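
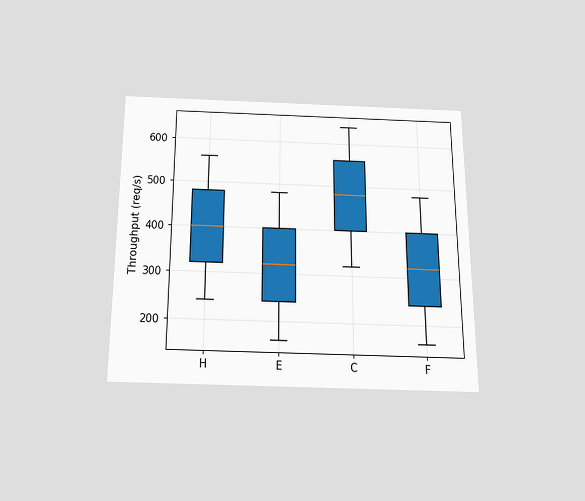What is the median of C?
480req/s

The chart is viewed slightly from below. The median line in the C box sits at 480req/s.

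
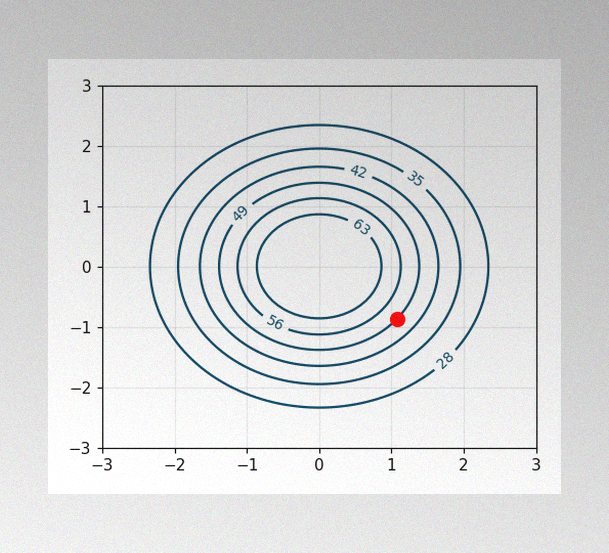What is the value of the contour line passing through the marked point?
49

The image has some photo noise and uneven lighting. The marked point sits on the contour labelled 49.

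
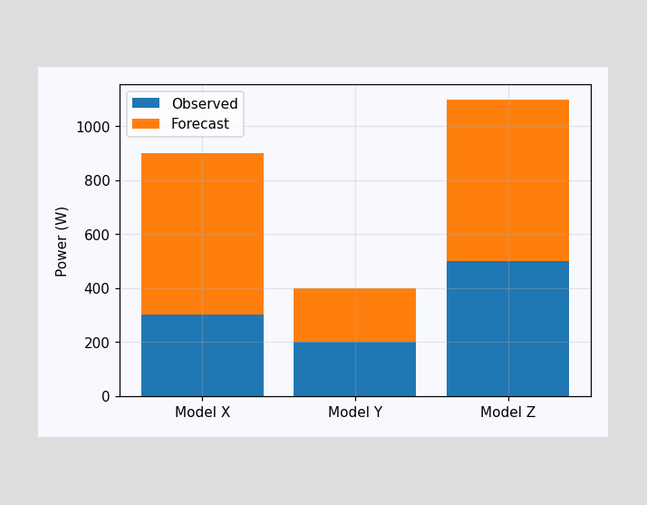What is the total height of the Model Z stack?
The Model Z stack's top reaches 1100W on the y-axis.

1100W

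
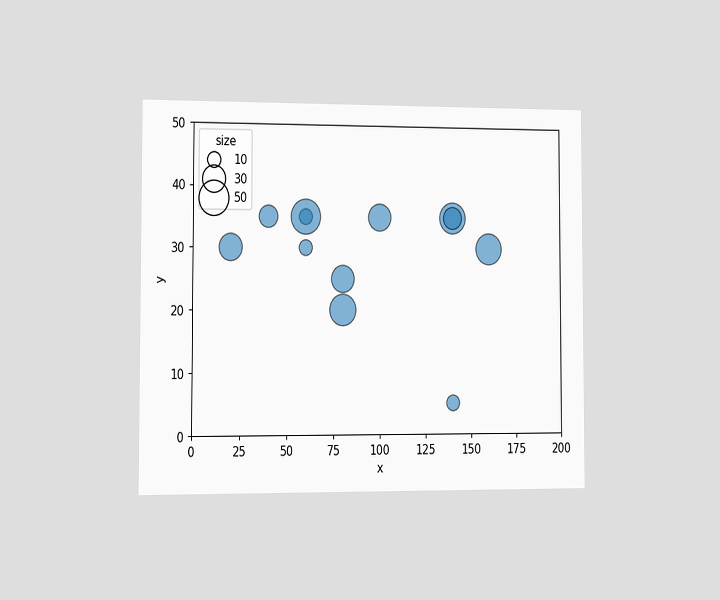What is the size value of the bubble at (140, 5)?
The chart is viewed slightly from the left. Matching the bubble at (140, 5) against the size legend gives 10.

10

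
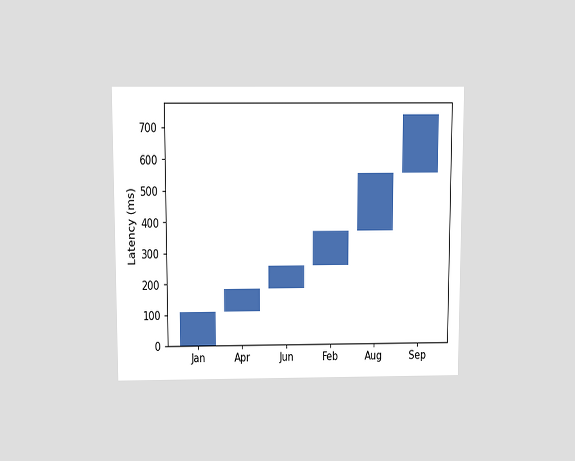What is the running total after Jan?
The chart is viewed slightly from above. After Jan the running total reaches 111ms.

111ms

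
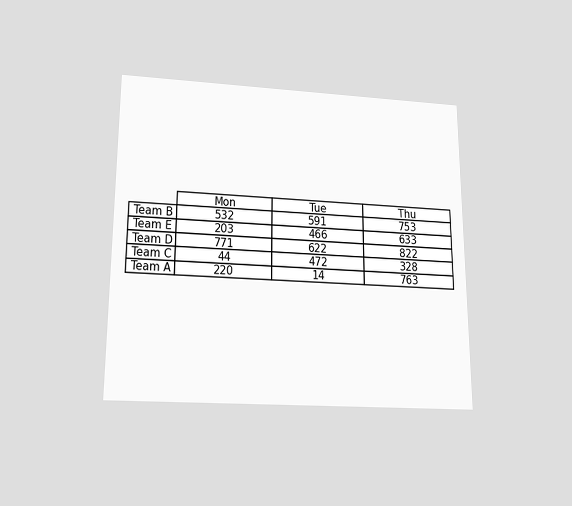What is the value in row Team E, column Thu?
The chart is viewed slightly from below. The (Team E, Thu) cell reads 633.

633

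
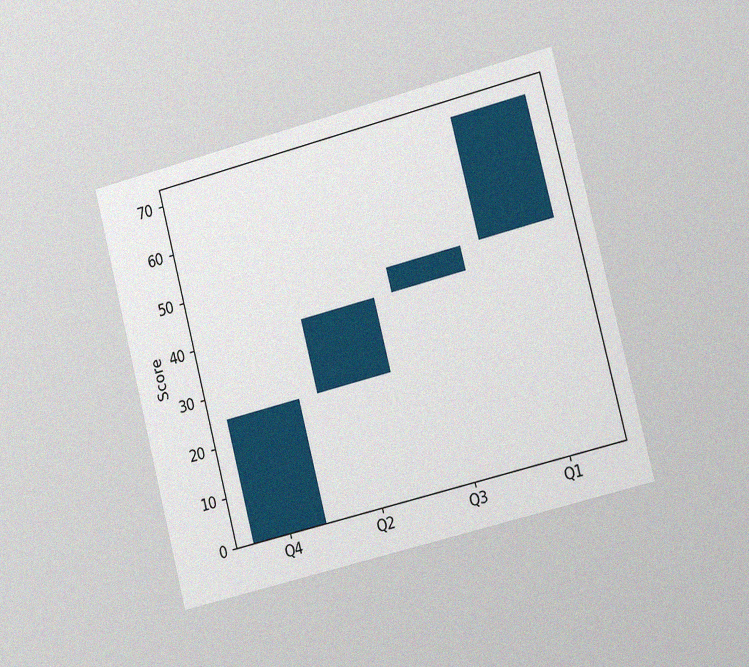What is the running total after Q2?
40

The chart is tilted about 14° counter-clockwise and viewed slightly from the right, with some photo noise. After Q2 the running total reaches 40.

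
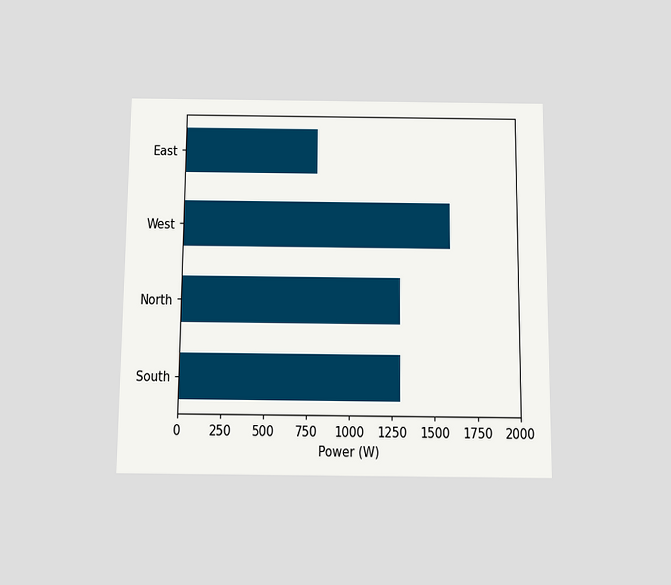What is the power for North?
The chart is viewed slightly from below. Reading along the chart's x-axis, the North bar reaches 1300W.

1300W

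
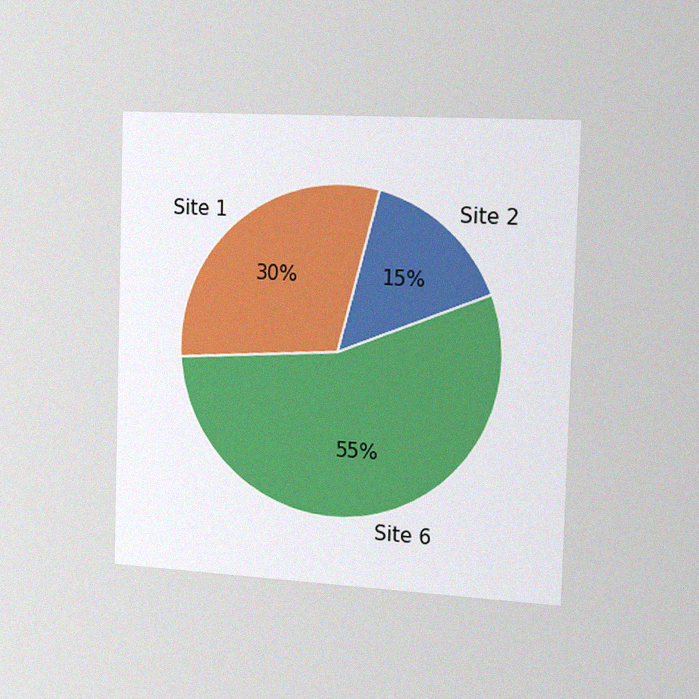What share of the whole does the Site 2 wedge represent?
The chart is viewed slightly from the right, with some photo noise. The Site 2 slice takes up 15% of the pie.

15%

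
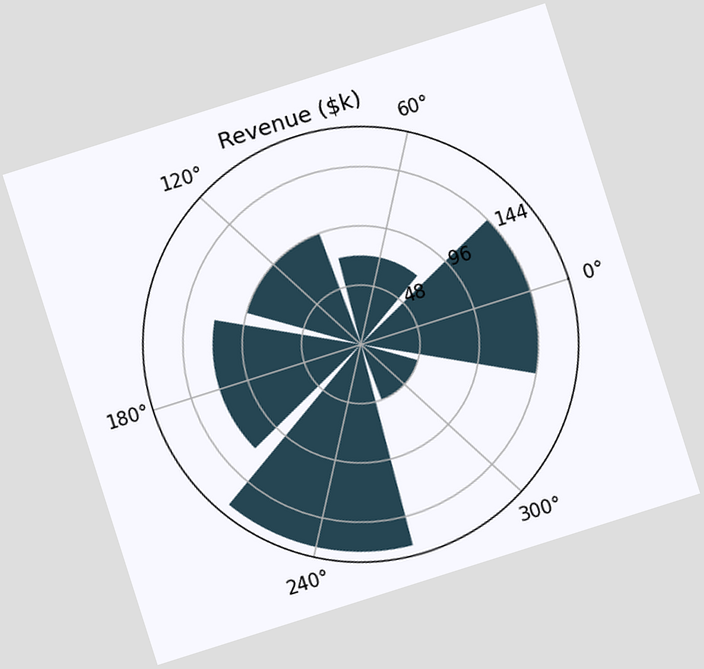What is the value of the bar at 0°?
$144k

The chart is tilted about 18° counter-clockwise. The bar at 0° reaches $144k on the radial axis.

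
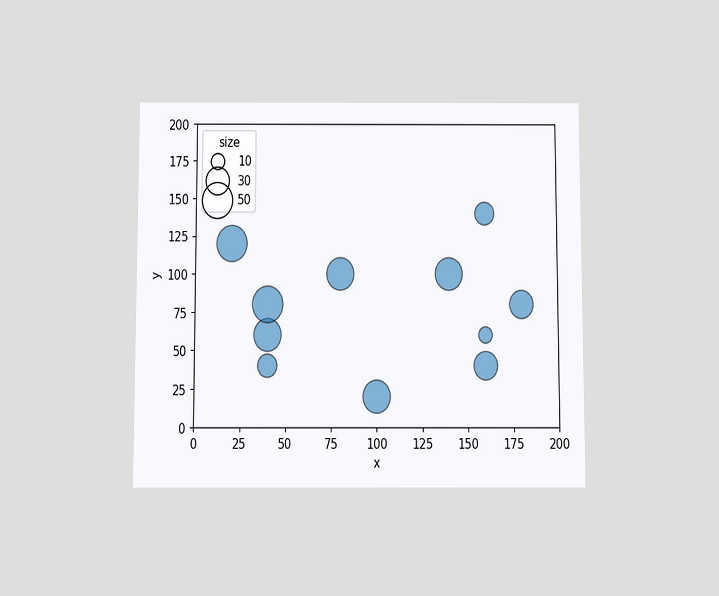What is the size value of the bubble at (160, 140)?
The chart is viewed slightly from below. Matching the bubble at (160, 140) against the size legend gives 20.

20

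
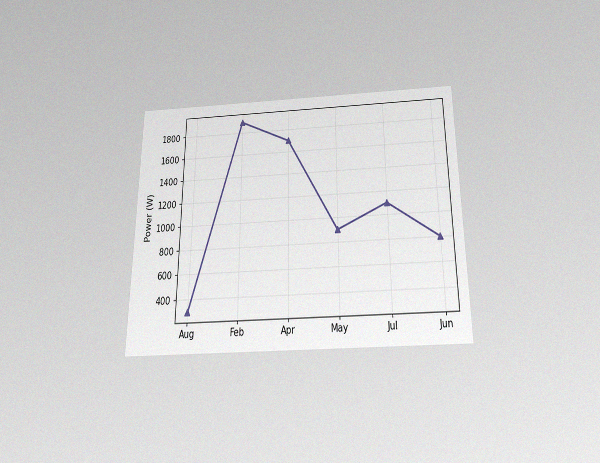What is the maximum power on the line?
The chart is viewed slightly from below, with some photo noise. The highest point is at Feb, and reading across to the y-axis gives 1900W.

1900W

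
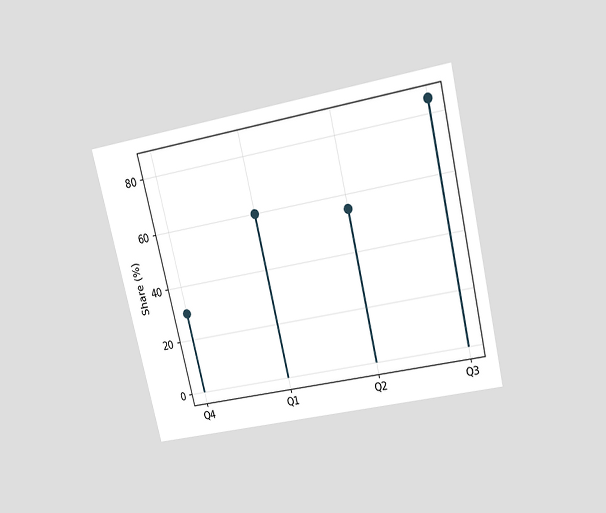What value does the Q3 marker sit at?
85%

The chart is tilted about 13° counter-clockwise and viewed slightly from above. The Q3 marker sits at 85%.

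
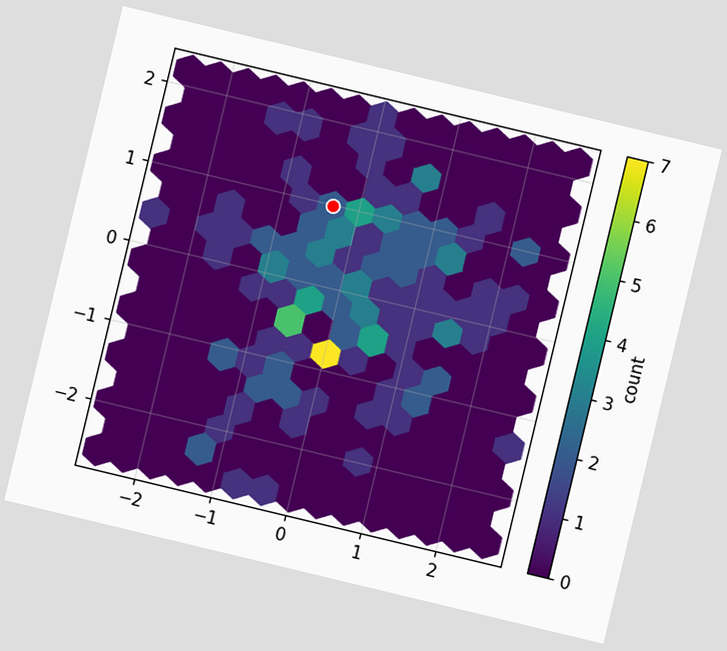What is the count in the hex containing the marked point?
2

The chart is tilted about 13° clockwise. The marked hex reads 2 on the colorbar.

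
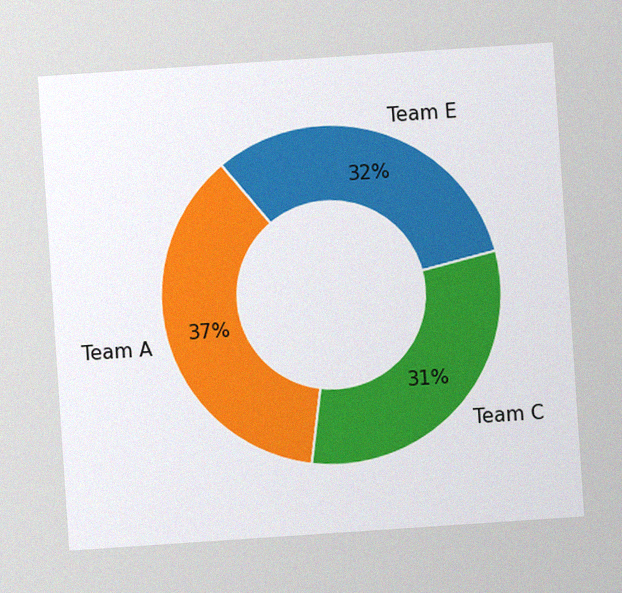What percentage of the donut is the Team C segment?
31%

The chart is tilted about 4° counter-clockwise, with some photo noise. The Team C segment takes up 31% of the ring.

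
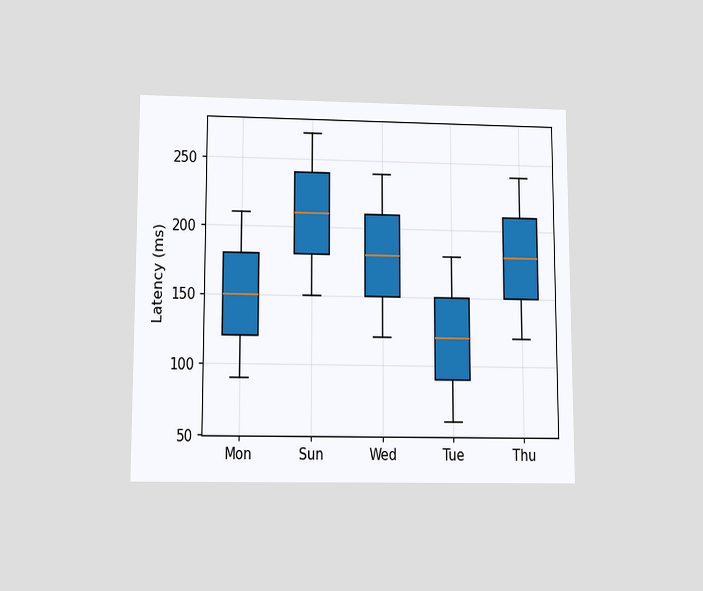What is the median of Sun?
210ms

The chart is viewed slightly from below. The median line in the Sun box sits at 210ms.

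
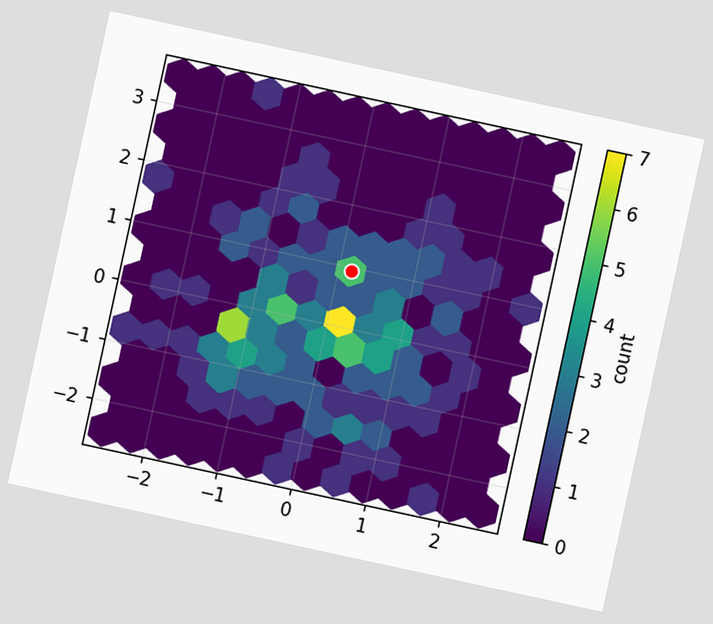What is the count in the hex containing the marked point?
The chart is tilted about 12° clockwise. The marked hex reads 5 on the colorbar.

5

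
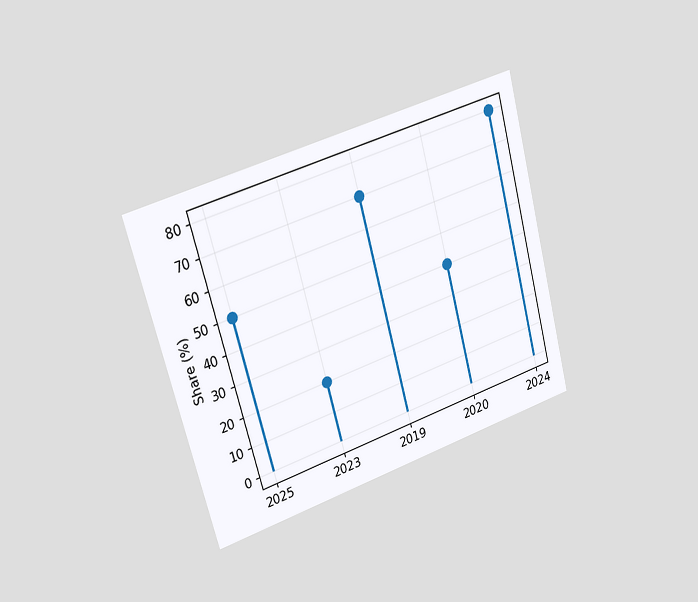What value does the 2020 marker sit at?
The chart is tilted about 15° counter-clockwise and viewed slightly from the left. The 2020 marker sits at 40%.

40%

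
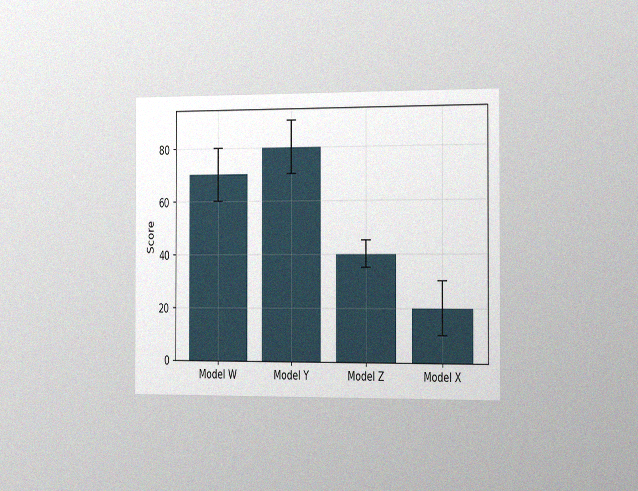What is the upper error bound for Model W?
The chart is viewed slightly from the right, with some photo noise. The Model W bar's upper whisker reaches 80.

80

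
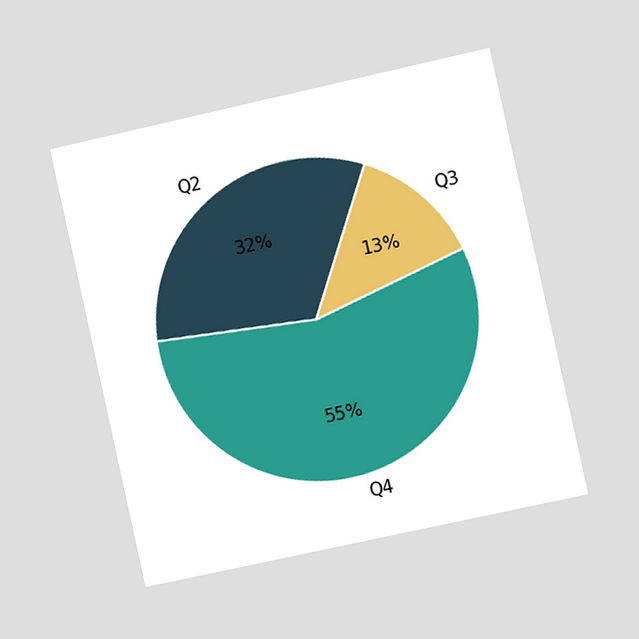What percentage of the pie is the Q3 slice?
13%

The chart is tilted about 12° counter-clockwise and viewed slightly from the right. The Q3 slice takes up 13% of the pie.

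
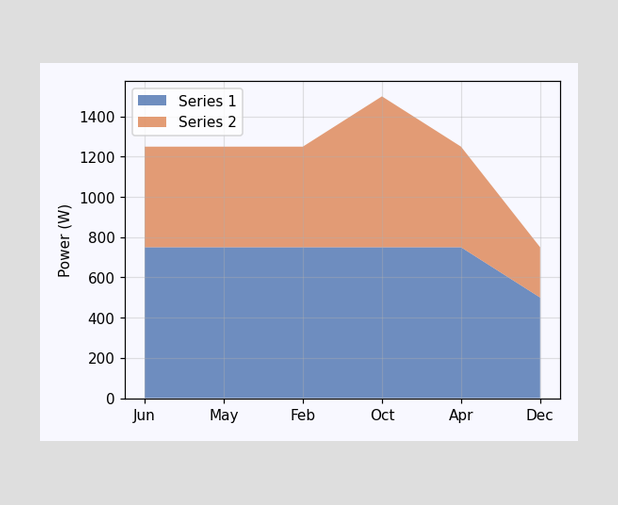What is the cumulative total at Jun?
The stacked total at Jun reaches 1250W.

1250W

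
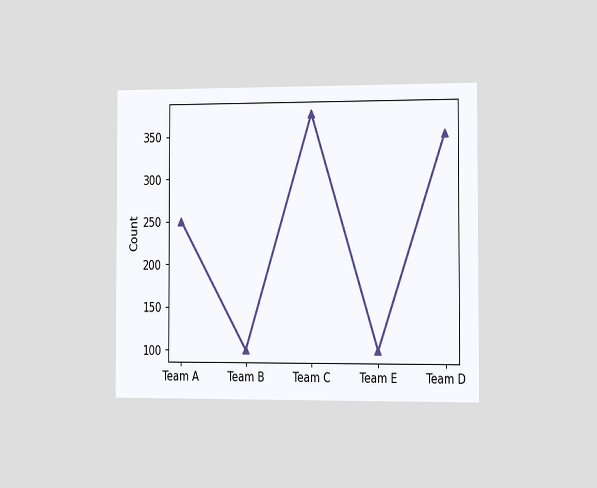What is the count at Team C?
375

The chart is viewed slightly from the right. At Team C, the line is at 375.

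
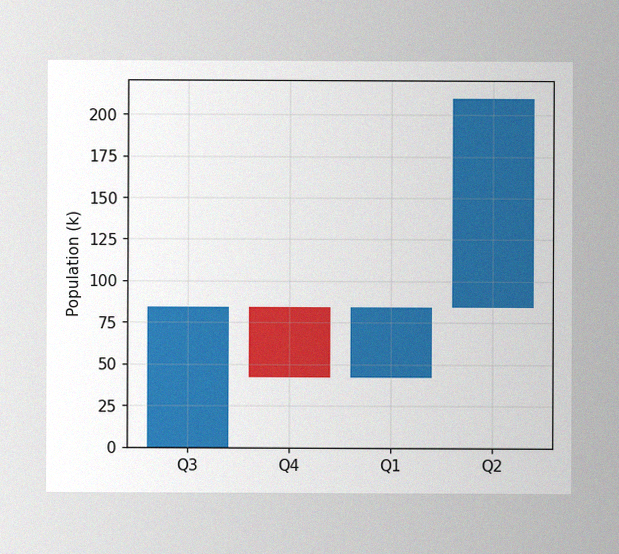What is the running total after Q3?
84k

The image has some photo noise and uneven lighting. After Q3 the running total reaches 84k.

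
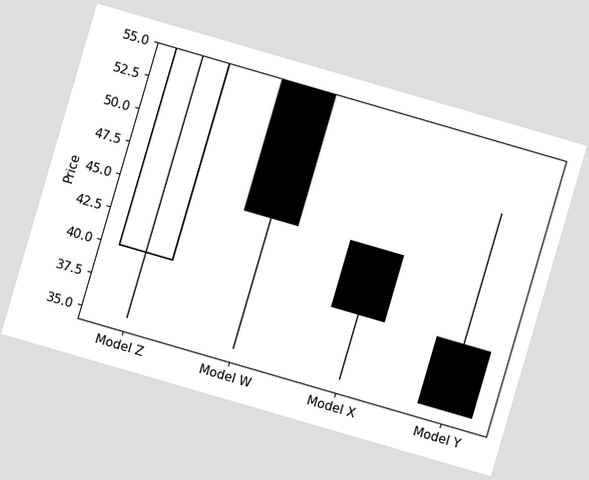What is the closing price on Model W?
The chart is tilted about 16° clockwise. The Model W candle closes at 45.

45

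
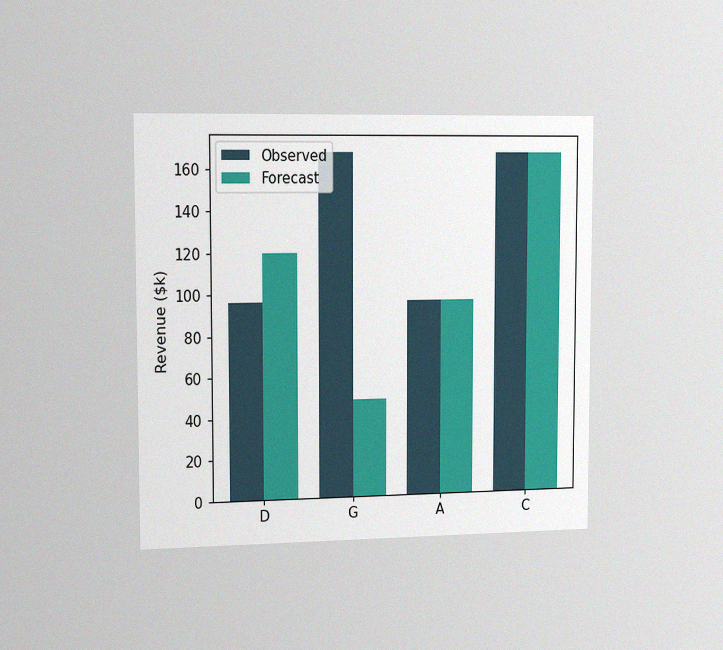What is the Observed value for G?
$168k

The chart is viewed slightly from the left, with some photo noise. The Observed bar at G reaches $168k on the y-axis.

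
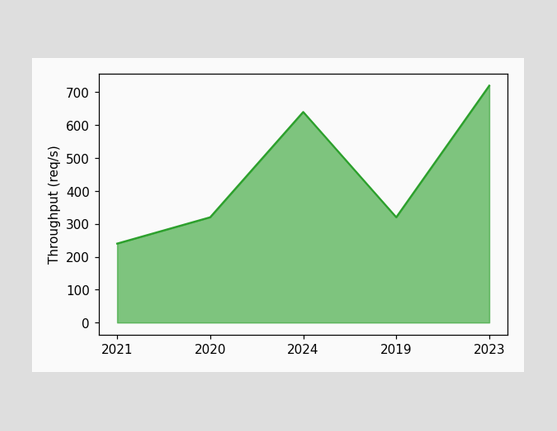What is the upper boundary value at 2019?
320req/s

At 2019 the upper boundary is at 320req/s.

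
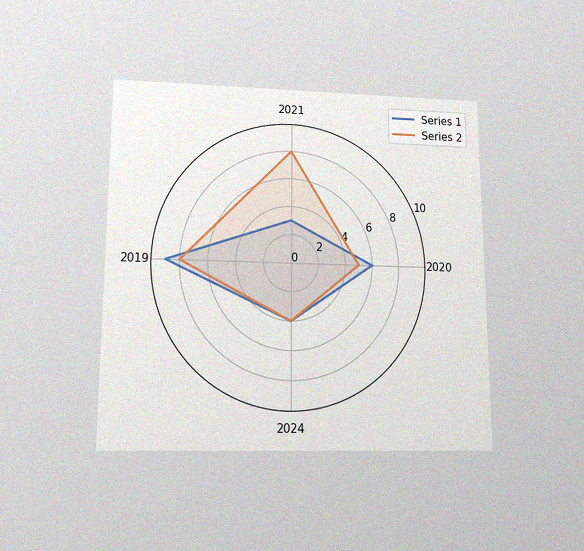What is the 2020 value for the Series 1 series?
The chart is viewed slightly from below, with some photo noise. On the 2020 axis, Series 1 reaches 6.

6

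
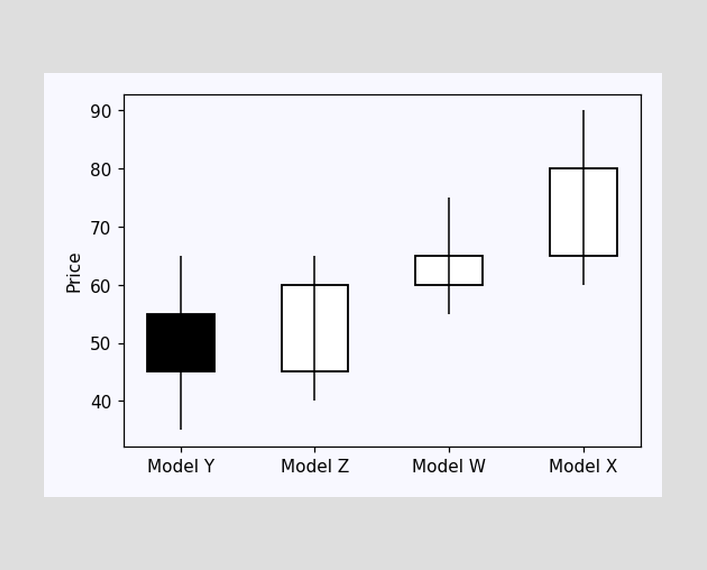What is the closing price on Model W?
65

The Model W candle closes at 65.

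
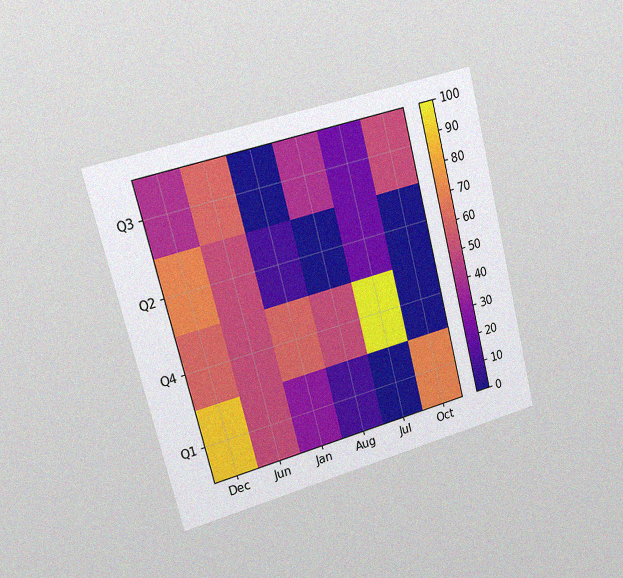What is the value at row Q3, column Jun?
The chart is tilted about 14° counter-clockwise and viewed slightly from the left, with some photo noise. Matching cell (Q3, Jun) against the colorbar gives 60.

60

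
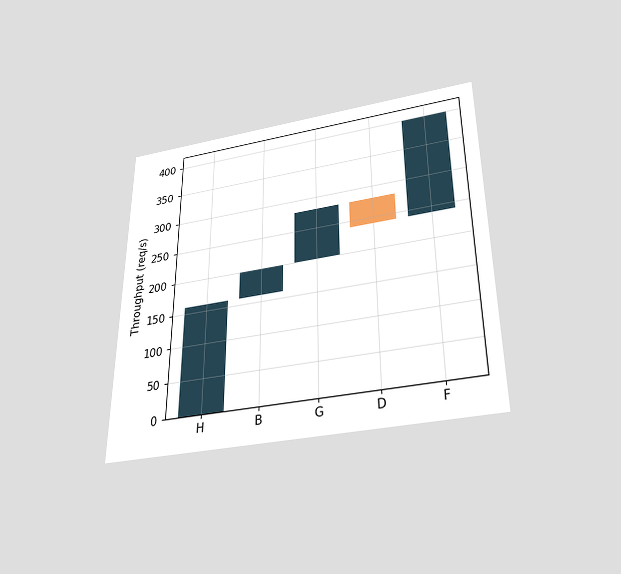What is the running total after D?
The chart is viewed slightly from below. After D the running total reaches 240req/s.

240req/s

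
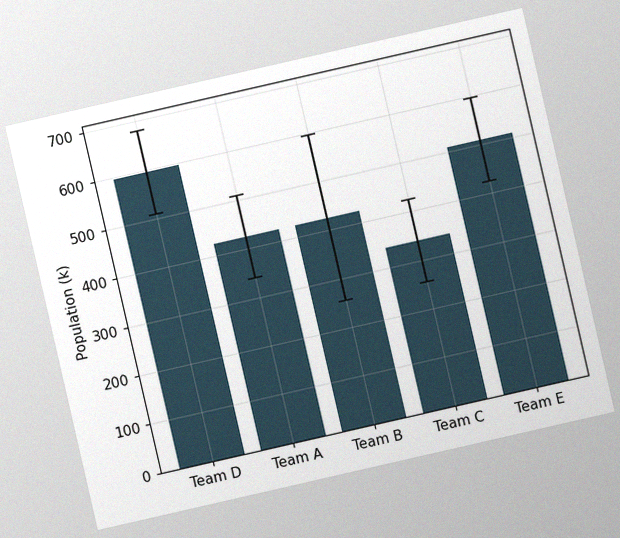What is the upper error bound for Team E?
595k

The chart is tilted about 13° counter-clockwise, with some photo noise. The Team E bar's upper whisker reaches 595k.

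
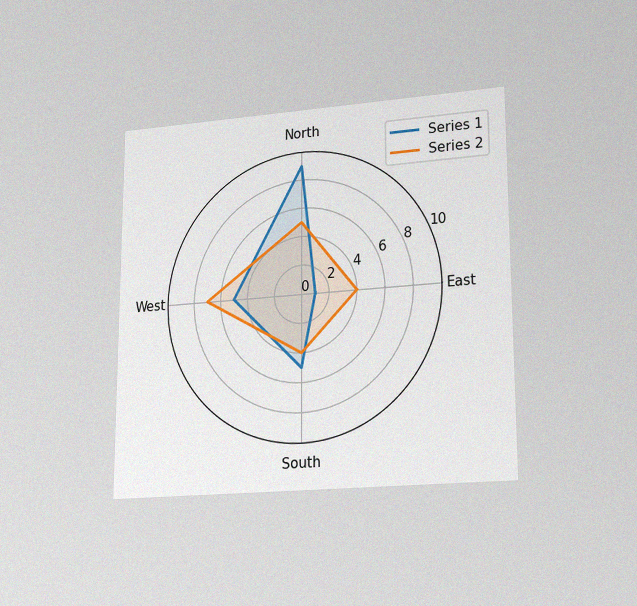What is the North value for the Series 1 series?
The chart is viewed at a slight angle, with some photo noise. On the North axis, Series 1 reaches 9.

9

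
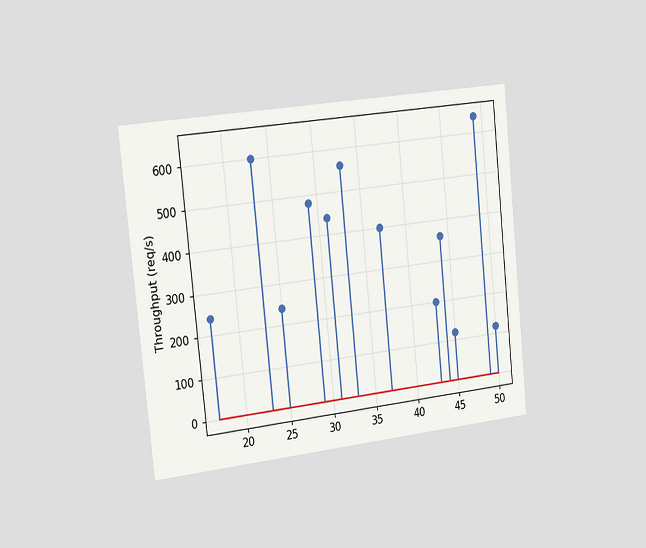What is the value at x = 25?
The chart is tilted about 6° counter-clockwise and viewed slightly from the left. The stem at x=25 reaches 240req/s.

240req/s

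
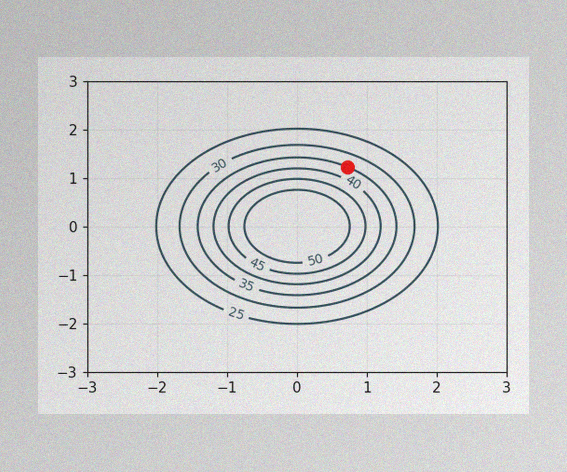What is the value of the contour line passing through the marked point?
The image has some photo noise and uneven lighting. The marked point sits on the contour labelled 35.

35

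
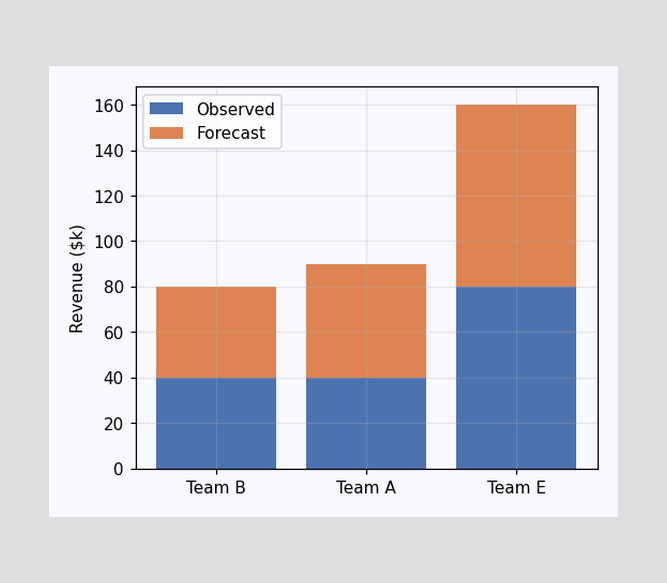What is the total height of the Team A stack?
$90k

The Team A stack's top reaches $90k on the y-axis.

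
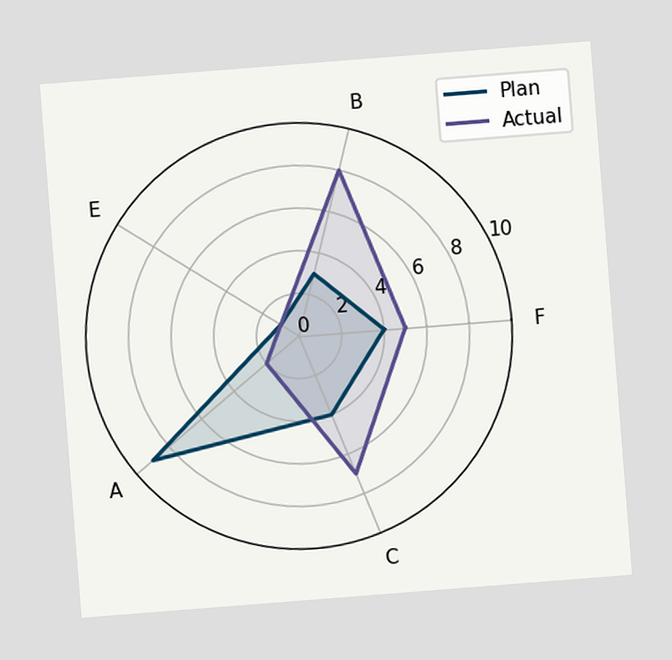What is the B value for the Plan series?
3

The chart is tilted about 4° counter-clockwise. On the B axis, Plan reaches 3.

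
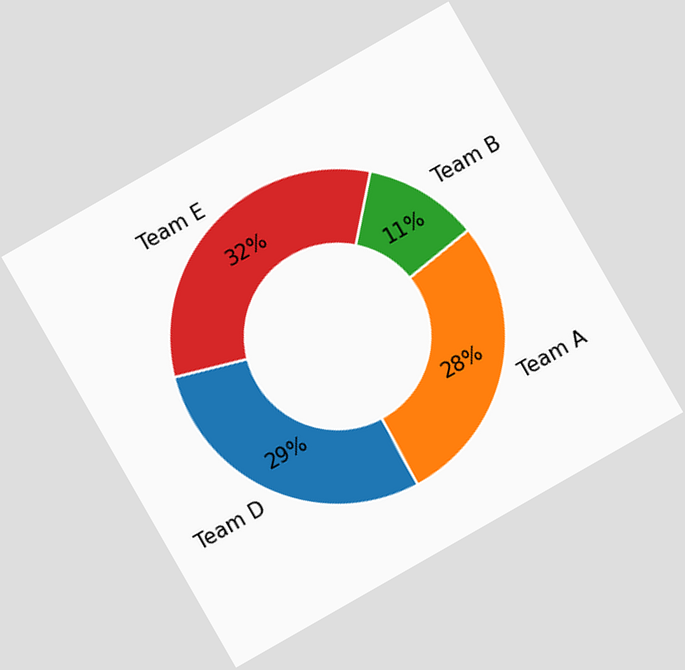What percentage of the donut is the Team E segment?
The chart is tilted about 30° counter-clockwise. The Team E segment takes up 32% of the ring.

32%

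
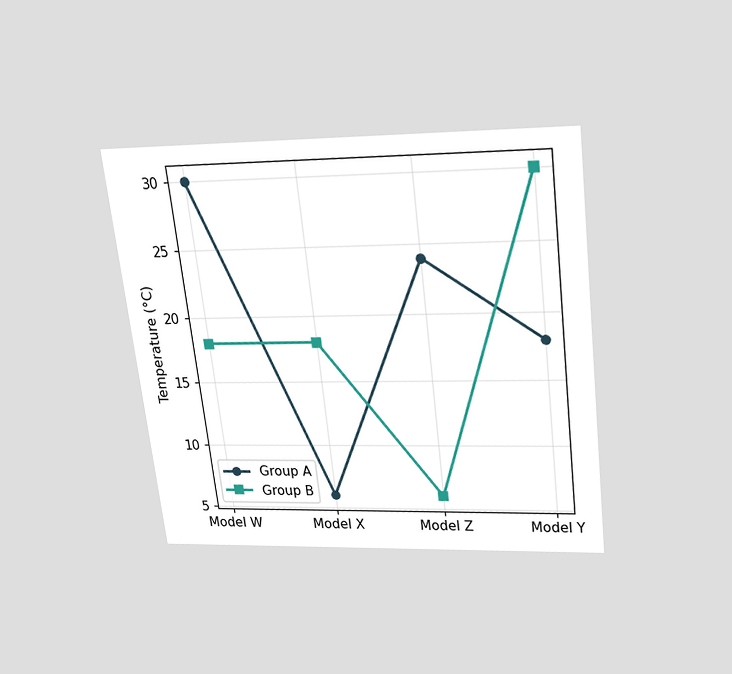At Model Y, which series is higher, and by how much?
The chart is tilted about 7° counter-clockwise and viewed slightly from above. At Model Y, Group B sits above the other line by 12°C.

Group B, by 12°C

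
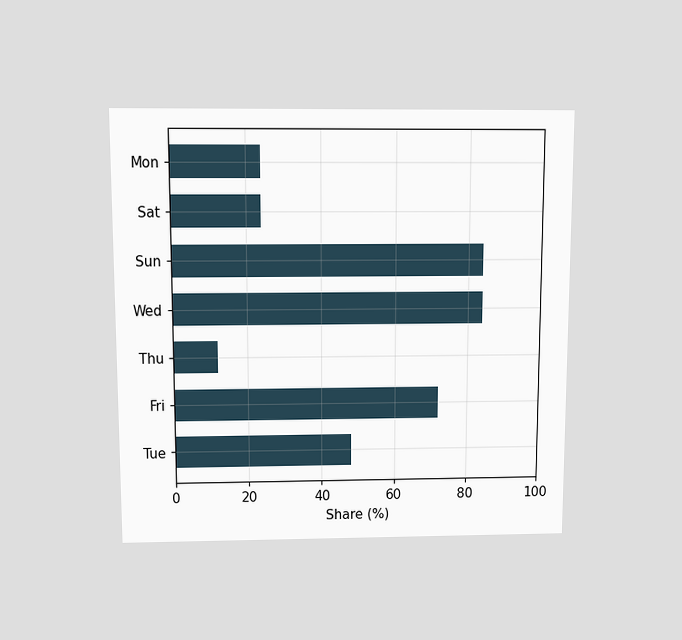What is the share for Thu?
The chart is viewed slightly from above. Reading along the chart's x-axis, the Thu bar reaches 12%.

12%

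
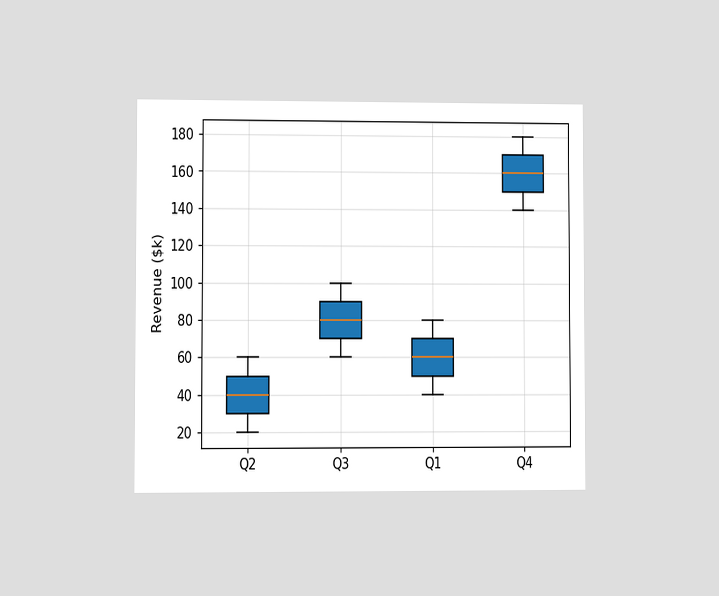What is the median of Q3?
$80k

The chart is viewed at a slight angle. The median line in the Q3 box sits at $80k.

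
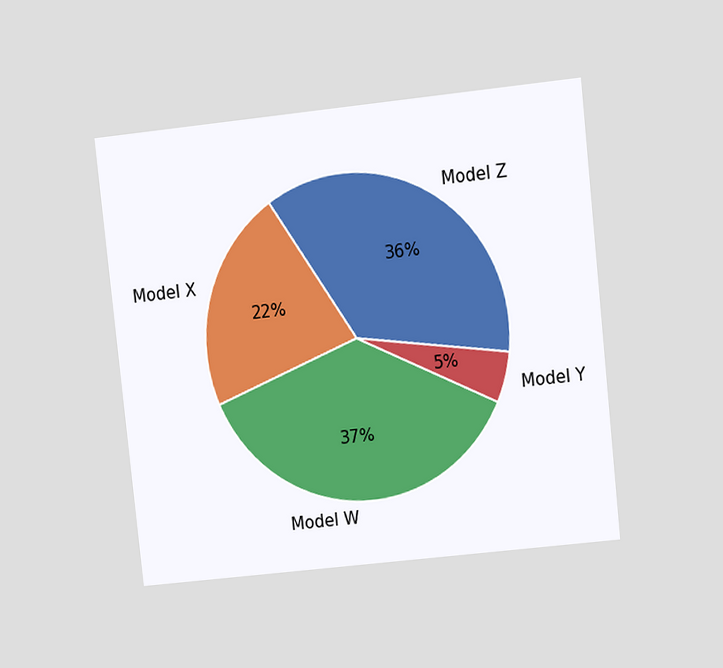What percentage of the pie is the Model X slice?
22%

The chart is tilted about 6° counter-clockwise and viewed at a slight angle. The Model X slice takes up 22% of the pie.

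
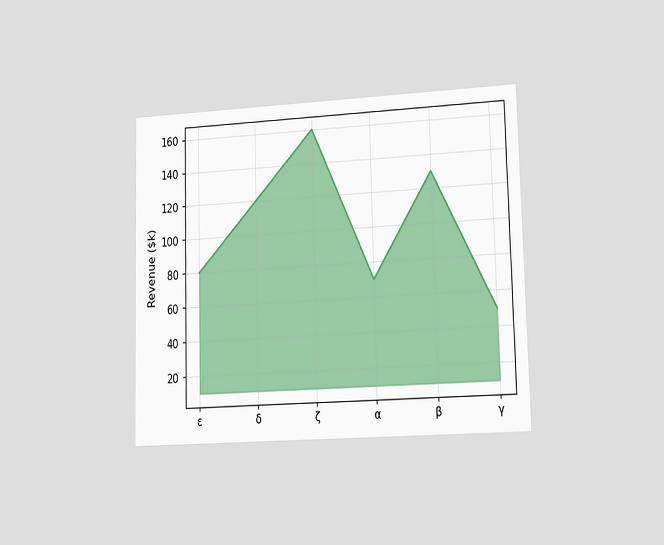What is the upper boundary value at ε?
The chart is viewed slightly from the right. At ε the upper boundary is at $80k.

$80k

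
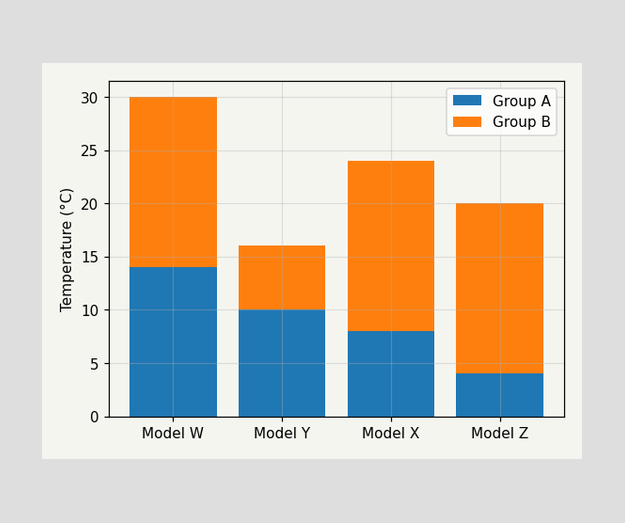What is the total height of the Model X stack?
24°C

The Model X stack's top reaches 24°C on the y-axis.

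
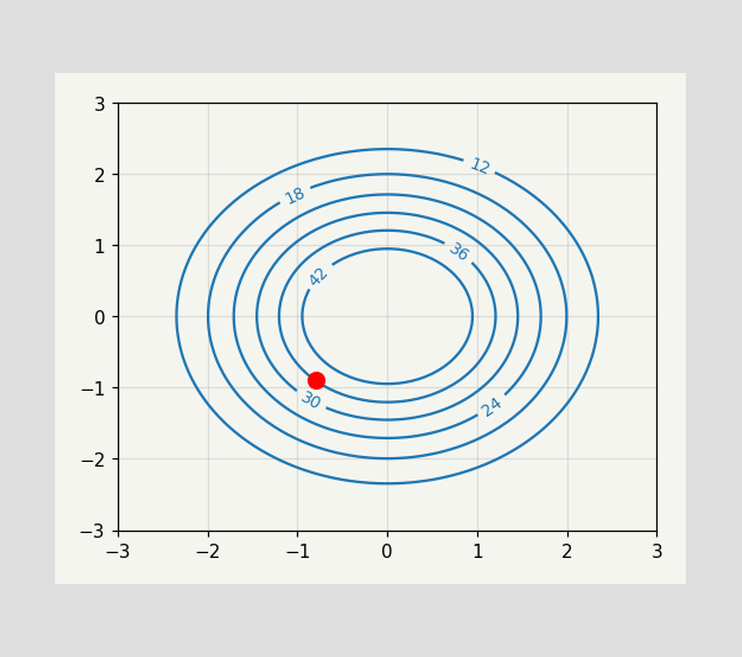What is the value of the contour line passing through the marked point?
The marked point sits on the contour labelled 36.

36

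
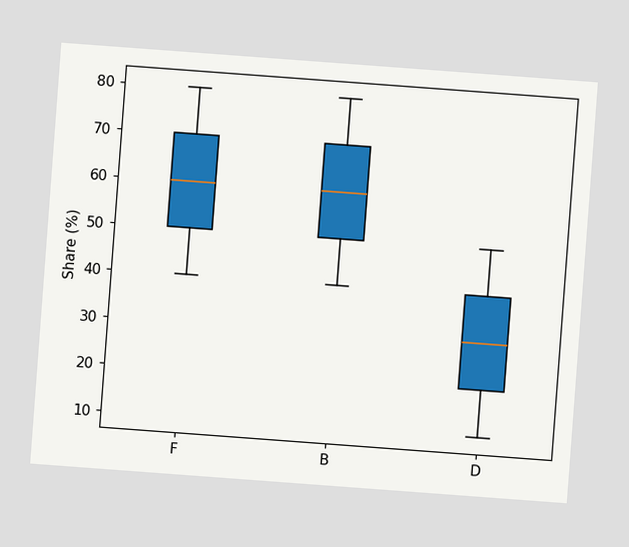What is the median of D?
30%

The chart is tilted about 4° clockwise. The median line in the D box sits at 30%.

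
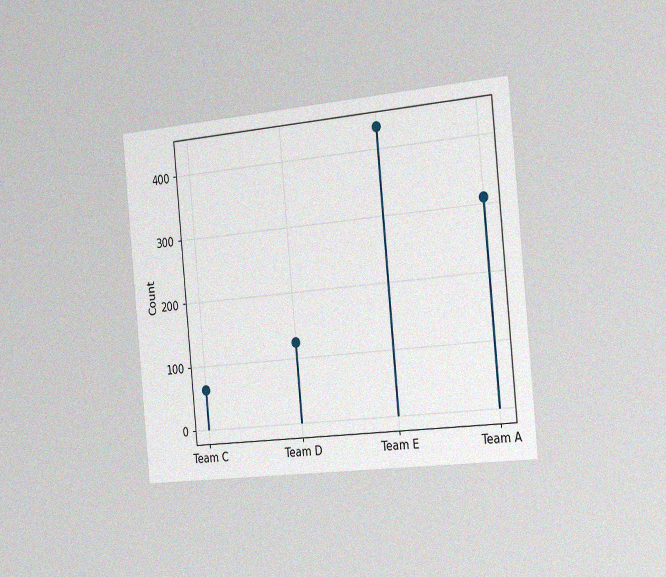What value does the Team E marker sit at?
The chart is tilted about 5° counter-clockwise and viewed slightly from the right, with some photo noise. The Team E marker sits at 434.

434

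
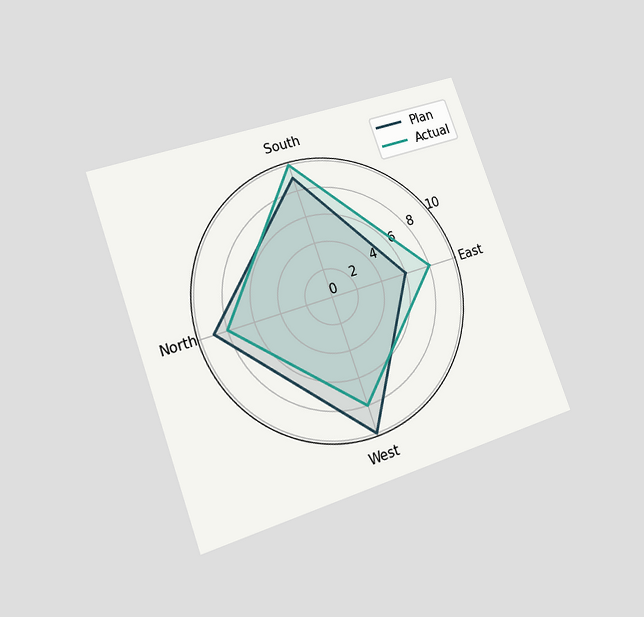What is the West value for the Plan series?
The chart is tilted about 19° counter-clockwise and viewed at a slight angle. On the West axis, Plan reaches 10.

10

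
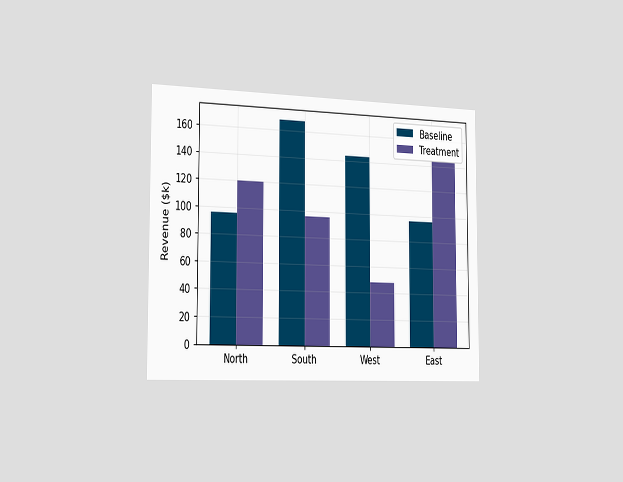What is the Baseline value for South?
$168k

The chart is viewed slightly from the left. The Baseline bar at South reaches $168k on the y-axis.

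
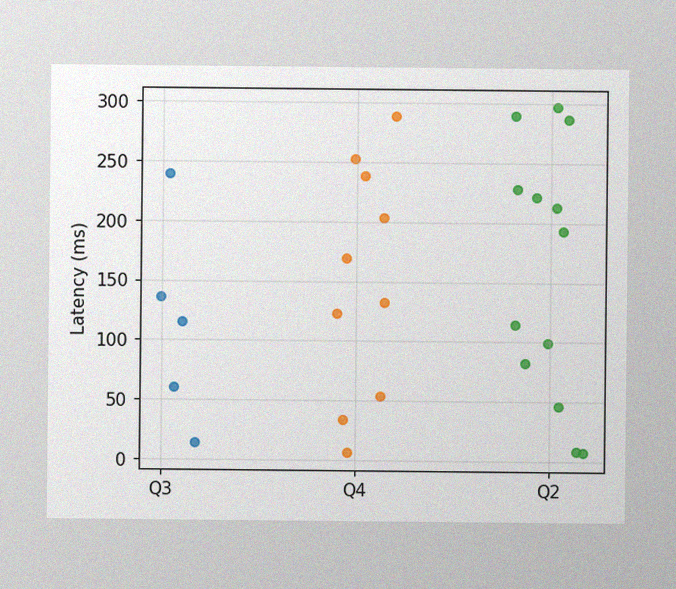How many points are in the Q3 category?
5

The image has some photo noise and uneven lighting. Counting the markers in the Q3 column gives 5.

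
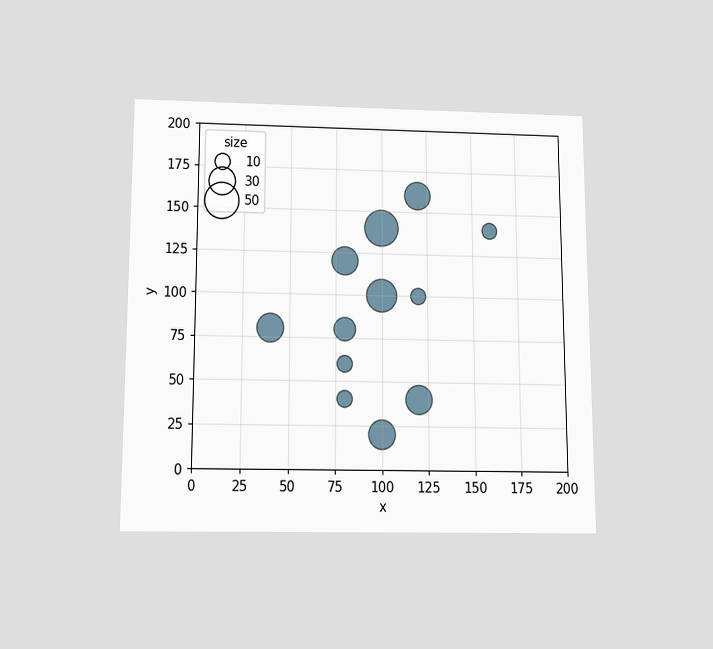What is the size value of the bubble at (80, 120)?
30

The chart is viewed slightly from below. Matching the bubble at (80, 120) against the size legend gives 30.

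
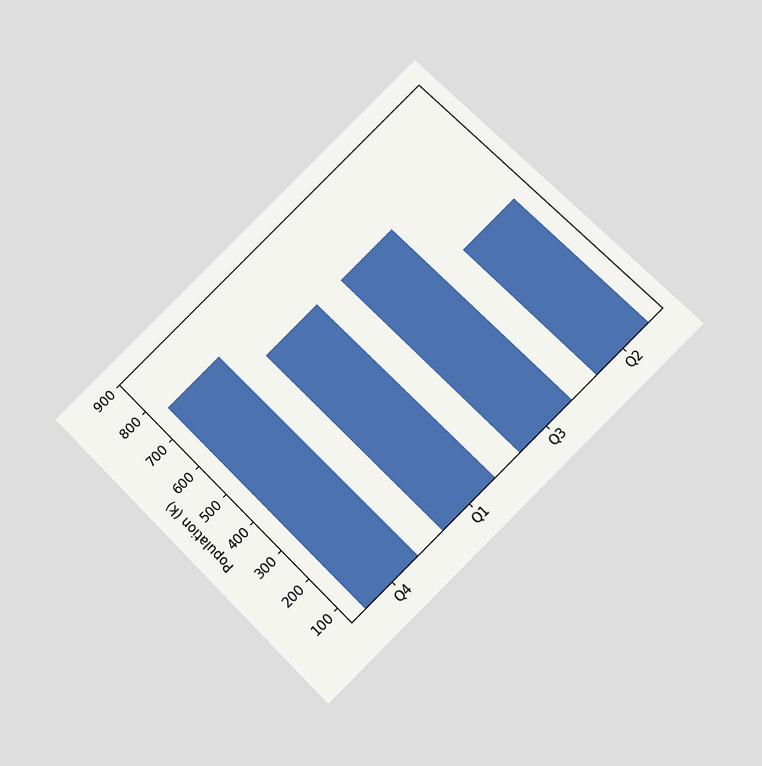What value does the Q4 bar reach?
765k

The chart is tilted about 45° counter-clockwise and viewed at a slight angle. Reading along the chart's y-axis, the Q4 bar reaches 765k.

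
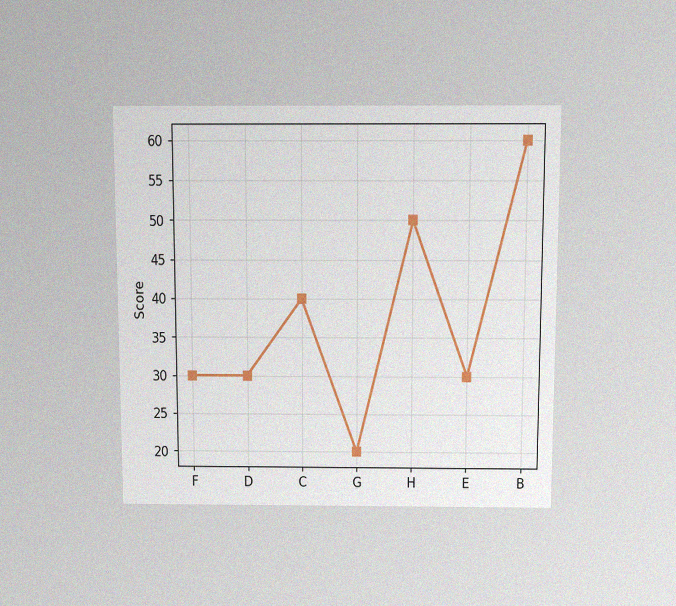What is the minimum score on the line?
The chart is viewed slightly from above, with some photo noise. The lowest point is at G, and reading across to the y-axis gives 20.

20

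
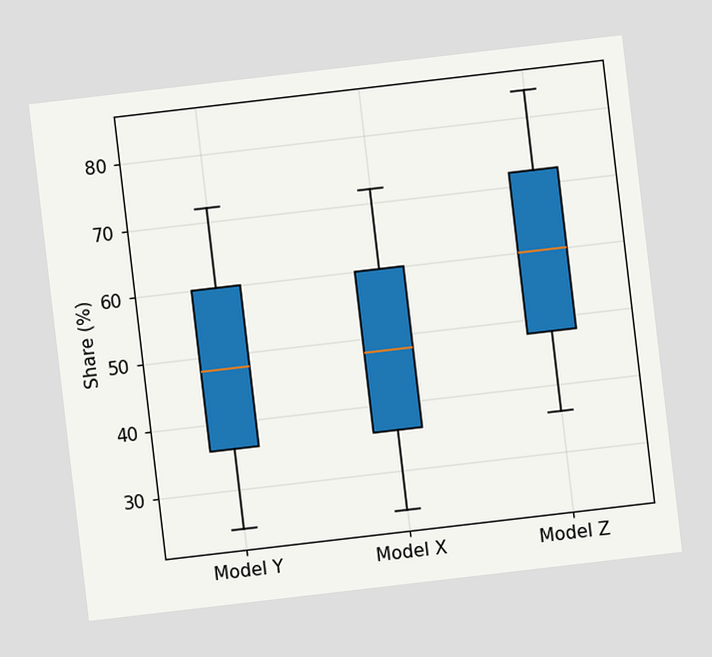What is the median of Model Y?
The chart is tilted about 7° counter-clockwise. The median line in the Model Y box sits at 48%.

48%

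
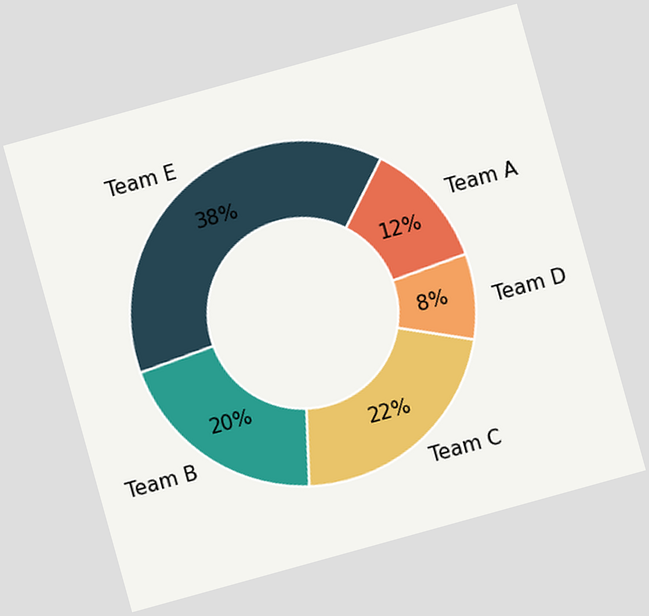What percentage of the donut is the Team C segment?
The chart is tilted about 15° counter-clockwise. The Team C segment takes up 22% of the ring.

22%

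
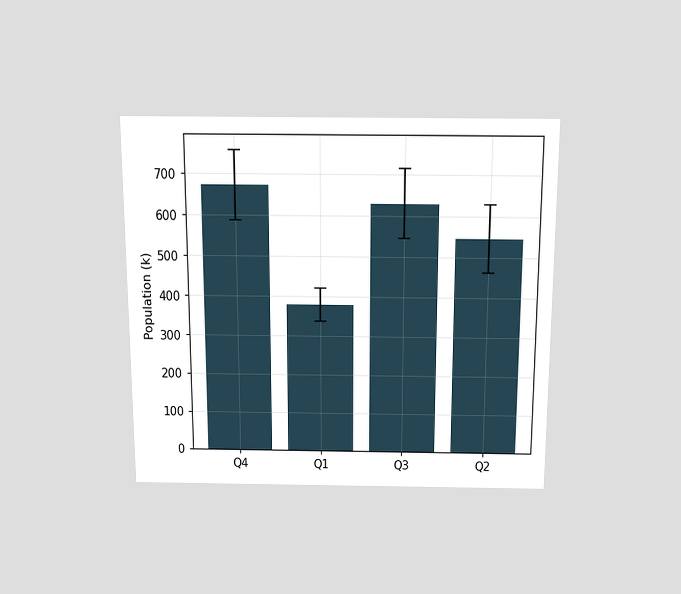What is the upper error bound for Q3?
714k

The chart is viewed slightly from above. The Q3 bar's upper whisker reaches 714k.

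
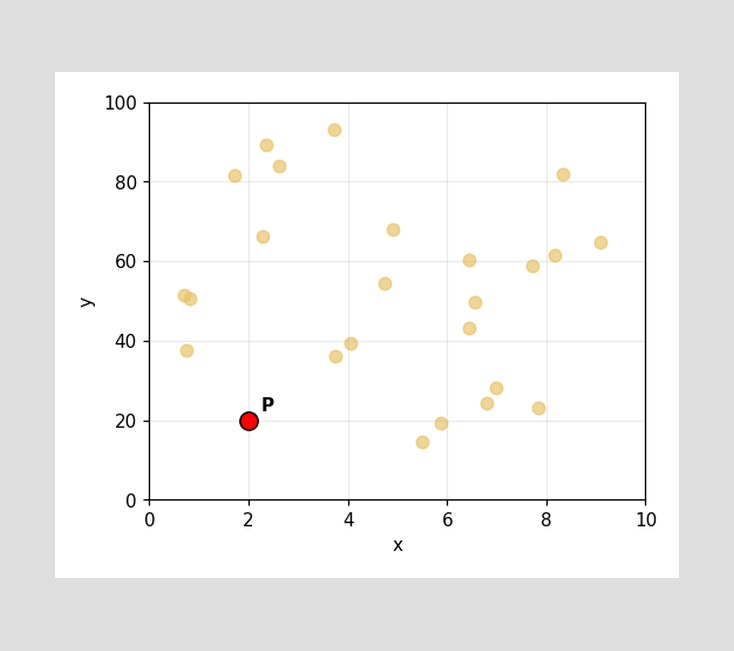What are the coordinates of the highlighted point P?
(2, 20)

Following the gridlines from P to each axis, P sits at (2, 20).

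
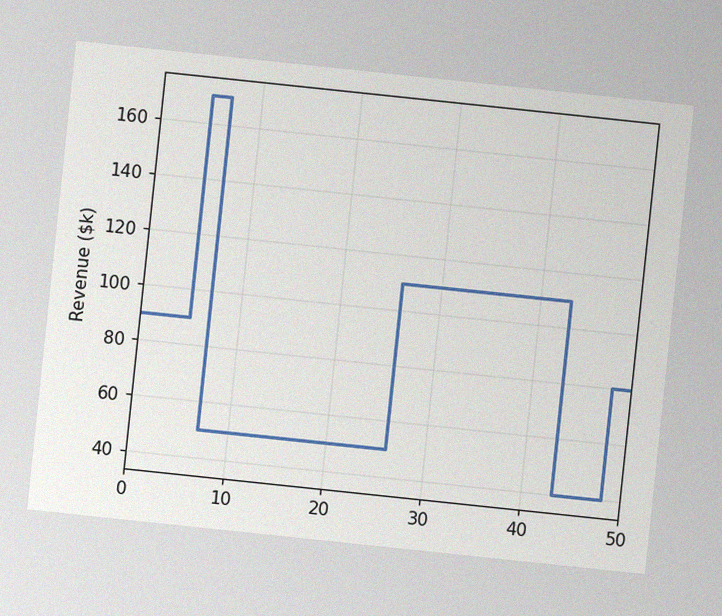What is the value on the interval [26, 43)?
$110k

The chart is tilted about 6° clockwise, with some photo noise. On [26, 43) the step sits at $110k.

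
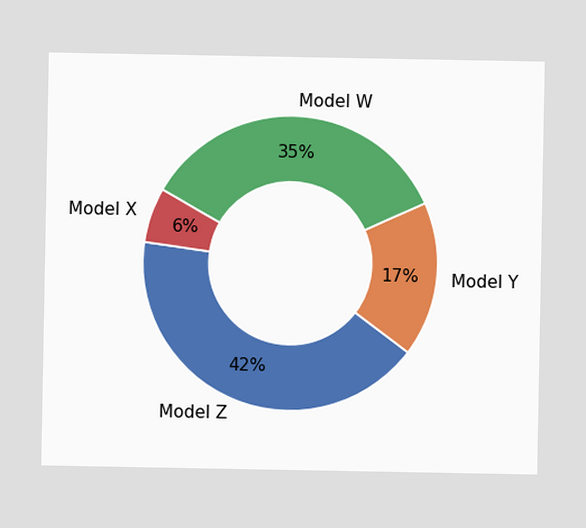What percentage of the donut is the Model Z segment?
The Model Z segment takes up 42% of the ring.

42%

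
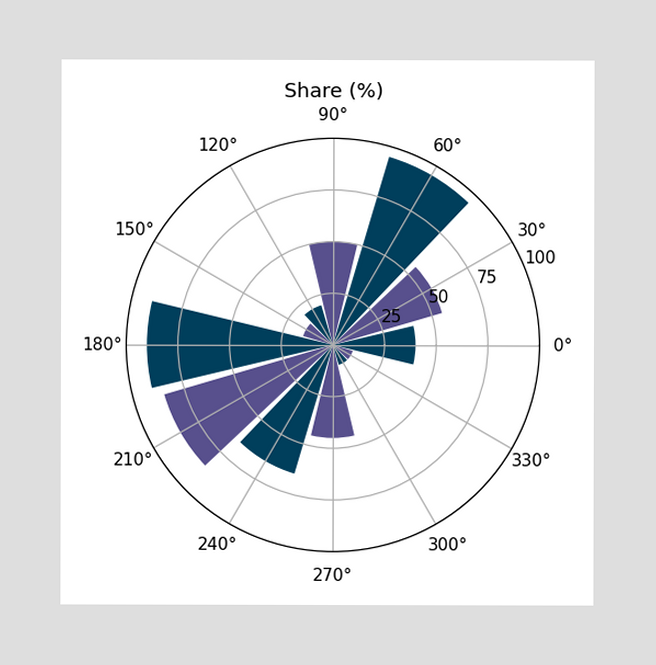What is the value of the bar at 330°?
The bar at 330° reaches 10% on the radial axis.

10%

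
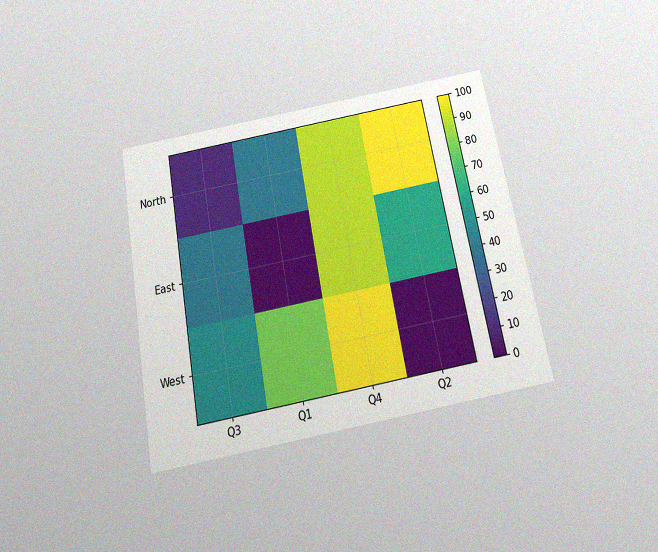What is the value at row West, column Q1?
The chart is tilted about 10° counter-clockwise and viewed slightly from below, with some photo noise. Matching cell (West, Q1) against the colorbar gives 80.

80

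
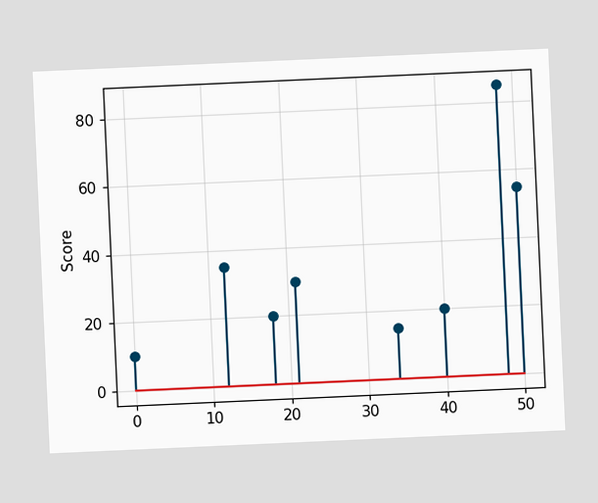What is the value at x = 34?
15

The chart is tilted about 3° counter-clockwise. The stem at x=34 reaches 15.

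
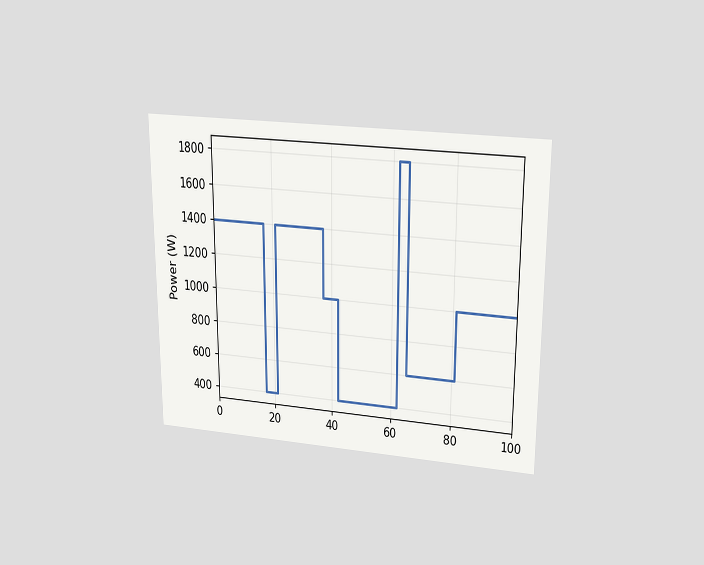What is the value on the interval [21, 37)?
1400W

The chart is viewed slightly from above. On [21, 37) the step sits at 1400W.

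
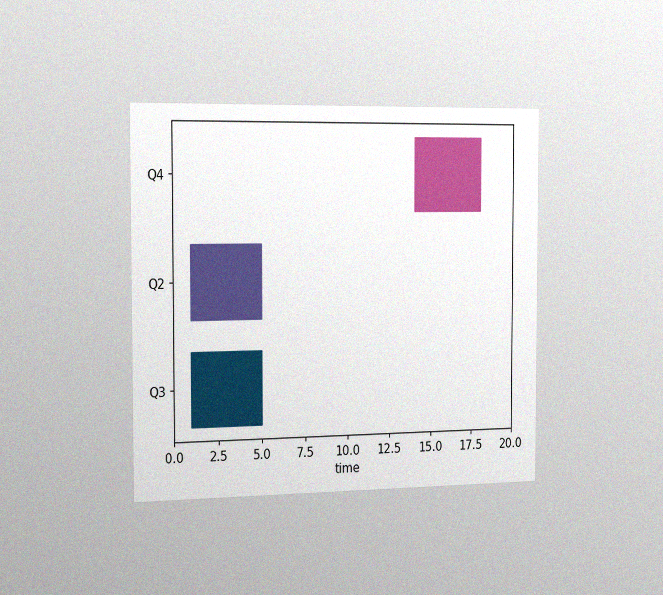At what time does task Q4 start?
The chart is viewed slightly from the left, with some photo noise. The Q4 bar begins at t=14.

14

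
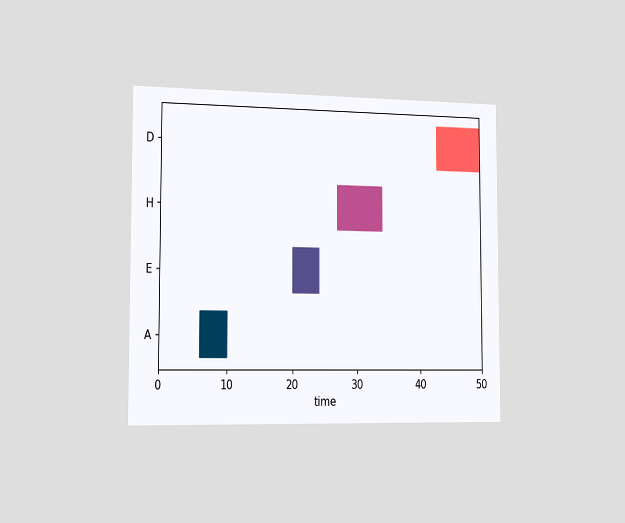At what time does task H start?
The chart is viewed slightly from the left. The H bar begins at t=27.

27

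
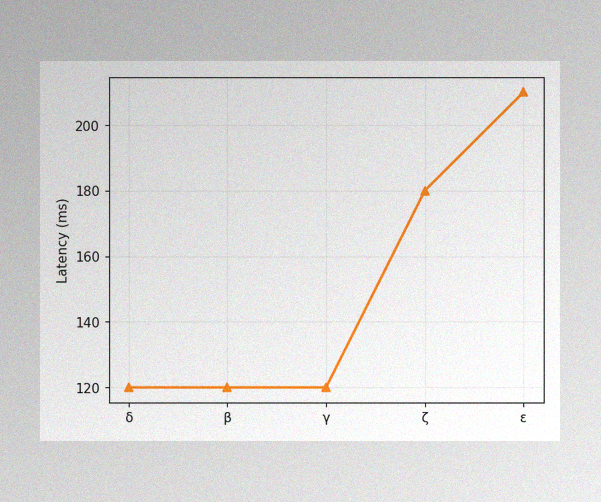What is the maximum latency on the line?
210ms

The image has some photo noise and uneven lighting. The highest point is at ε, and reading across to the y-axis gives 210ms.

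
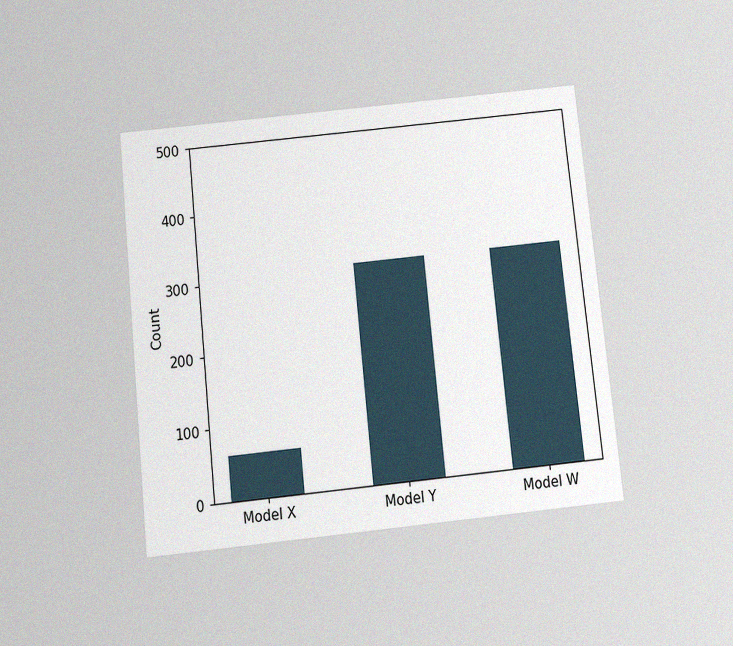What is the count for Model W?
The chart is tilted about 6° counter-clockwise and viewed slightly from below, with some photo noise. Reading along the chart's y-axis, the Model W bar reaches 310.

310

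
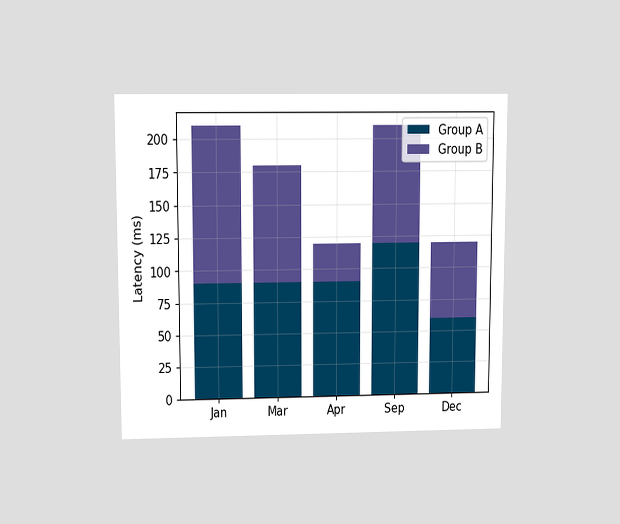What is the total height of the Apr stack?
120ms

The chart is viewed slightly from above. The Apr stack's top reaches 120ms on the y-axis.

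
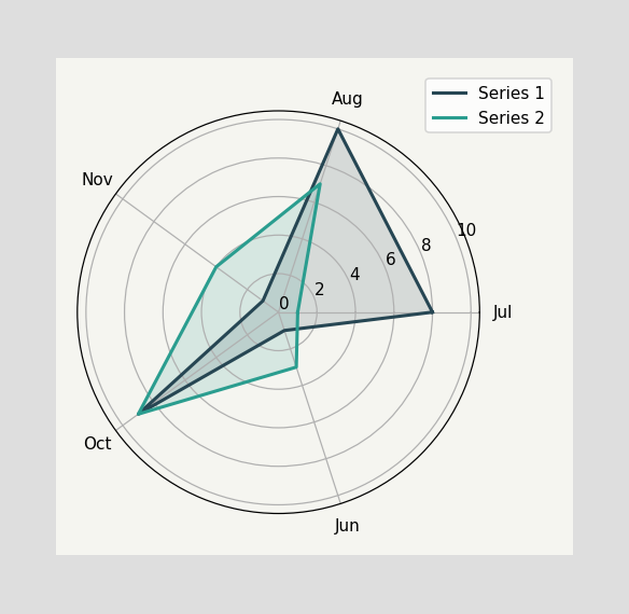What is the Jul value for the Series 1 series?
8

On the Jul axis, Series 1 reaches 8.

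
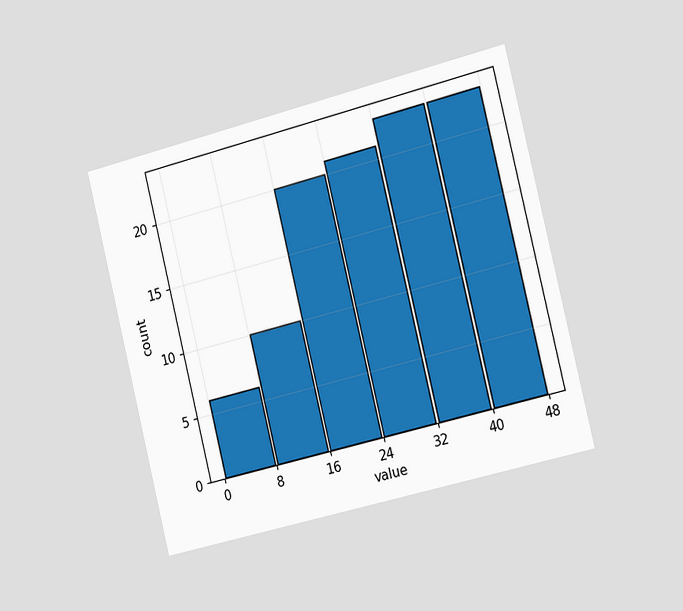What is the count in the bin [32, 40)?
23

The chart is tilted about 14° counter-clockwise and viewed slightly from the right. The [32, 40) bin has height 23.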